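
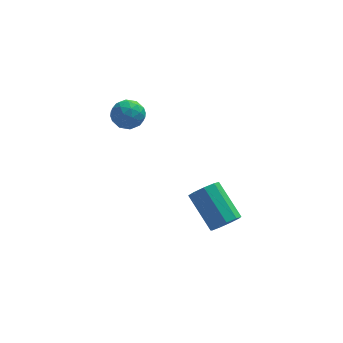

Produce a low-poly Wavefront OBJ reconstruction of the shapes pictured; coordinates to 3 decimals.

v -2.256 1.084 3.353
v -1.848 1.456 3.945
v -1.152 0.984 2.655
v -0.744 1.356 3.247
v -1.035 0.61 3.364
v -1.717 0.671 3.795
v -1.283 1.769 2.805
v -1.965 1.83 3.236
v -1.247 1.879 3.606
v -1.093 1.163 3.951
v -1.907 1.277 2.649
v -1.753 0.561 2.994
v -2.149 1.279 3.71
v -0.851 1.161 2.89
v -1.022 0.722 2.958
v -0.782 0.941 3.306
v -2.072 0.818 3.622
v -1.832 1.036 3.97
v -1.354 0.539 3.628
v -1.168 1.404 2.63
v -0.928 1.622 2.978
v -2.218 1.499 3.294
v -1.978 1.718 3.642
v -1.646 1.901 2.972
v -1.556 1.746 3.859
v -0.907 1.688 3.449
v -1.223 1.93 3.189
v -1.624 1.966 3.443
v -1.466 1.325 4.062
v -0.817 1.267 3.652
v -0.988 0.828 3.72
v -1.389 0.864 3.974
v -1.112 1.574 3.863
v -2.183 1.173 2.948
v -1.534 1.115 2.538
v -1.611 1.576 2.626
v -2.012 1.612 2.88
v -2.093 0.752 3.151
v -1.444 0.694 2.741
v -1.376 0.474 3.157
v -1.777 0.51 3.411
v -1.888 0.866 2.737
v 2.538 -0.942 -2.497
v 3.149 -0.497 -2.574
v 2.294 0.887 -1.36
v 1.682 0.442 -1.283
v 2.801 -0.387 -2.944
v 1.946 0.997 -1.73
v 2.33 -0.537 -3.105
v 1.475 0.848 -1.891
v 1.956 -0.876 -2.982
v 1.101 0.508 -1.768
v 1.854 -1.246 -2.632
v 0.999 0.138 -1.418
v 2.072 -1.474 -2.218
v 1.217 -0.09 -1.004
v 2.507 -1.453 -1.935
v 1.652 -0.069 -0.721
v 2.957 -1.193 -1.915
v 2.102 0.191 -0.701
v 3.21 -0.816 -2.167
v 2.355 0.569 -0.953
f 1 38 17
f 38 12 41
f 17 41 6
f 38 41 17
f 1 17 13
f 17 6 18
f 13 18 2
f 17 18 13
f 1 13 22
f 13 2 23
f 22 23 8
f 13 23 22
f 1 22 34
f 22 8 37
f 34 37 11
f 22 37 34
f 1 34 38
f 34 11 42
f 38 42 12
f 34 42 38
f 2 18 29
f 18 6 32
f 29 32 10
f 18 32 29
f 6 41 19
f 41 12 40
f 19 40 5
f 41 40 19
f 12 42 39
f 42 11 35
f 39 35 3
f 42 35 39
f 11 37 36
f 37 8 24
f 36 24 7
f 37 24 36
f 8 23 28
f 23 2 25
f 28 25 9
f 23 25 28
f 4 30 16
f 30 10 31
f 16 31 5
f 30 31 16
f 4 16 14
f 16 5 15
f 14 15 3
f 16 15 14
f 4 14 21
f 14 3 20
f 21 20 7
f 14 20 21
f 4 21 26
f 21 7 27
f 26 27 9
f 21 27 26
f 4 26 30
f 26 9 33
f 30 33 10
f 26 33 30
f 5 31 19
f 31 10 32
f 19 32 6
f 31 32 19
f 3 15 39
f 15 5 40
f 39 40 12
f 15 40 39
f 7 20 36
f 20 3 35
f 36 35 11
f 20 35 36
f 9 27 28
f 27 7 24
f 28 24 8
f 27 24 28
f 10 33 29
f 33 9 25
f 29 25 2
f 33 25 29
f 44 43 47
f 44 47 45
f 45 47 48
f 45 48 46
f 47 43 49
f 47 49 48
f 48 49 50
f 48 50 46
f 49 43 51
f 49 51 50
f 50 51 52
f 50 52 46
f 51 43 53
f 51 53 52
f 52 53 54
f 52 54 46
f 53 43 55
f 53 55 54
f 54 55 56
f 54 56 46
f 55 43 57
f 55 57 56
f 56 57 58
f 56 58 46
f 57 43 59
f 57 59 58
f 58 59 60
f 58 60 46
f 59 43 61
f 59 61 60
f 60 61 62
f 60 62 46
f 61 43 44
f 61 44 62
f 62 44 45
f 62 45 46



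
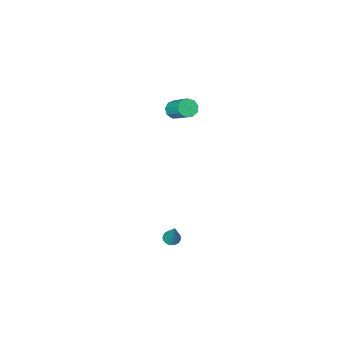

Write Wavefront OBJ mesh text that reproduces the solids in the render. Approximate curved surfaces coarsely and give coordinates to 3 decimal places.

v 0.53 3.148 -4.686
v 0.996 3.365 -4.852
v 0.77 3.932 -2.994
v 0.848 3.526 -4.906
v 0.645 3.621 -4.921
v 0.423 3.634 -4.896
v 0.219 3.563 -4.834
v 0.068 3.421 -4.747
v -0.002 3.232 -4.649
v 0.02 3.028 -4.558
v 0.13 2.844 -4.489
v 0.309 2.714 -4.454
v 0.527 2.658 -4.459
v 0.745 2.688 -4.503
v 0.926 2.797 -4.579
v 1.039 2.966 -4.674
v 1.063 3.167 -4.77
v -2.019 -0.849 3.193
v -1.427 -1.034 3.419
v -1.43 0.463 4.653
v -2.021 0.649 4.427
v -1.378 -0.749 3.073
v -1.38 0.748 4.307
v -1.628 -0.51 2.783
v -1.63 0.987 4.017
v -2.061 -0.43 2.685
v -2.064 1.067 3.919
v -2.475 -0.545 2.824
v -2.477 0.952 4.058
v -2.675 -0.803 3.136
v -2.677 0.694 4.37
v -2.568 -1.082 3.475
v -2.57 0.415 4.709
v -2.204 -1.252 3.682
v -2.207 0.245 4.916
v -1.754 -1.233 3.66
v -1.756 0.264 4.894
f 2 1 4
f 2 4 3
f 4 1 5
f 4 5 3
f 5 1 6
f 5 6 3
f 6 1 7
f 6 7 3
f 7 1 8
f 7 8 3
f 8 1 9
f 8 9 3
f 9 1 10
f 9 10 3
f 10 1 11
f 10 11 3
f 11 1 12
f 11 12 3
f 12 1 13
f 12 13 3
f 13 1 14
f 13 14 3
f 14 1 15
f 14 15 3
f 15 1 16
f 15 16 3
f 16 1 17
f 16 17 3
f 17 1 2
f 17 2 3
f 19 18 22
f 19 22 20
f 20 22 23
f 20 23 21
f 22 18 24
f 22 24 23
f 23 24 25
f 23 25 21
f 24 18 26
f 24 26 25
f 25 26 27
f 25 27 21
f 26 18 28
f 26 28 27
f 27 28 29
f 27 29 21
f 28 18 30
f 28 30 29
f 29 30 31
f 29 31 21
f 30 18 32
f 30 32 31
f 31 32 33
f 31 33 21
f 32 18 34
f 32 34 33
f 33 34 35
f 33 35 21
f 34 18 36
f 34 36 35
f 35 36 37
f 35 37 21
f 36 18 19
f 36 19 37
f 37 19 20
f 37 20 21



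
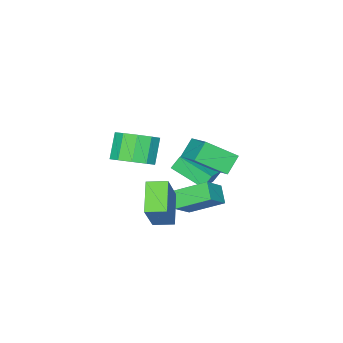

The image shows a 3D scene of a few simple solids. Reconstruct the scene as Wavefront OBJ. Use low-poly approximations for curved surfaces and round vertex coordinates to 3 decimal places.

v 3.618 -1.015 2.597
v 4.228 -0.373 3.249
v 3.433 -0.844 4.456
v 2.822 -1.485 3.803
v 3.693 -0.01 3.038
v 2.898 -0.481 4.245
v 3.13 -0.031 2.659
v 2.335 -0.502 3.866
v 2.752 -0.427 2.256
v 1.957 -0.898 3.463
v 2.705 -1.048 1.983
v 1.91 -1.519 3.19
v 3.007 -1.656 1.944
v 2.212 -2.127 3.151
v 3.542 -2.019 2.155
v 2.747 -2.49 3.362
v 4.105 -1.998 2.534
v 3.31 -2.469 3.741
v 4.483 -1.602 2.937
v 3.688 -2.073 4.144
v 4.53 -0.981 3.21
v 3.735 -1.452 4.417
v -1.462 -0.036 1.171
v -0.704 1.606 2.136
v -0.628 0.059 0.355
v 0.129 1.701 1.32
v -0.369 -1.121 2.16
v 0.388 0.521 3.125
v 0.464 -1.026 1.344
v 1.222 0.616 2.309
v -0.873 0.628 -1.875
v -1.354 -0.092 -1.246
v 0.168 0.695 -1.002
v -0.312 -0.025 -0.374
v 0.052 -0.855 -2.866
v -0.428 -1.575 -2.238
v 1.094 -0.788 -1.994
v 0.613 -1.508 -1.365
v 2.632 -0.626 -0.058
v 3.662 -0.097 1.718
v 1.99 0.181 0.073
v 3.02 0.71 1.849
v 3.74 0.41 -1.009
v 4.77 0.939 0.767
v 3.098 1.217 -0.878
v 4.128 1.746 0.898
v -2.708 -3.509 -1.212
v -1.388 -2.938 -0.635
v -3.137 -1.752 -1.968
v -1.817 -1.181 -1.39
v -2.303 -3.719 -1.93
v -0.983 -3.148 -1.352
v -2.732 -1.962 -2.685
v -1.412 -1.391 -2.108
f 2 1 5
f 2 5 3
f 3 5 6
f 3 6 4
f 5 1 7
f 5 7 6
f 6 7 8
f 6 8 4
f 7 1 9
f 7 9 8
f 8 9 10
f 8 10 4
f 9 1 11
f 9 11 10
f 10 11 12
f 10 12 4
f 11 1 13
f 11 13 12
f 12 13 14
f 12 14 4
f 13 1 15
f 13 15 14
f 14 15 16
f 14 16 4
f 15 1 17
f 15 17 16
f 16 17 18
f 16 18 4
f 17 1 19
f 17 19 18
f 18 19 20
f 18 20 4
f 19 1 21
f 19 21 20
f 20 21 22
f 20 22 4
f 21 1 2
f 21 2 22
f 22 2 3
f 22 3 4
f 24 26 23
f 27 24 23
f 23 26 25
f 25 27 23
f 24 30 26
f 28 24 27
f 28 30 24
f 26 30 25
f 29 27 25
f 25 30 29
f 29 28 27
f 30 28 29
f 32 34 31
f 35 32 31
f 31 34 33
f 33 35 31
f 32 38 34
f 36 32 35
f 36 38 32
f 34 38 33
f 37 35 33
f 33 38 37
f 37 36 35
f 38 36 37
f 40 42 39
f 43 40 39
f 39 42 41
f 41 43 39
f 40 46 42
f 44 40 43
f 44 46 40
f 42 46 41
f 45 43 41
f 41 46 45
f 45 44 43
f 46 44 45
f 48 50 47
f 51 48 47
f 47 50 49
f 49 51 47
f 48 54 50
f 52 48 51
f 52 54 48
f 50 54 49
f 53 51 49
f 49 54 53
f 53 52 51
f 54 52 53



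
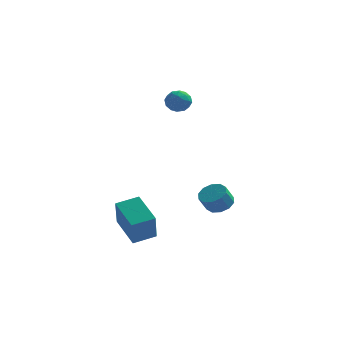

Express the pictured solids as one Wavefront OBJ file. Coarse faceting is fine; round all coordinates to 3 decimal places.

v -1.849 -0.618 -3.992
v -1.762 -1.404 -2.431
v -0.813 0.013 -3.732
v -0.727 -0.774 -2.171
v -0.813 -2.006 -4.749
v -0.727 -2.793 -3.188
v 0.222 -1.376 -4.489
v 0.309 -2.162 -2.928
v 2.788 2.255 -3.681
v 3.509 2.054 -3.499
v 3.172 1.624 -2.638
v 2.452 1.825 -2.819
v 3.426 2.485 -3.316
v 3.089 2.055 -2.455
v 3.1 2.829 -3.272
v 2.763 2.399 -2.411
v 2.654 2.953 -3.384
v 2.317 2.523 -2.523
v 2.26 2.811 -3.61
v 1.923 2.38 -2.748
v 2.068 2.456 -3.862
v 1.731 2.026 -3.001
v 2.151 2.025 -4.045
v 1.814 1.595 -3.184
v 2.477 1.681 -4.089
v 2.14 1.251 -3.228
v 2.923 1.557 -3.977
v 2.586 1.127 -3.116
v 3.317 1.7 -3.752
v 2.98 1.269 -2.89
v 0.189 4.014 3.124
v 0.767 4.21 2.732
v 0.213 2.95 2.628
v 0.791 3.146 2.236
v 0.851 3.06 2.954
v 0.837 3.717 3.261
v 0.143 3.443 2.099
v 0.129 4.1 2.406
v 0.739 3.857 2.099
v 1.177 3.62 2.627
v -0.197 3.54 2.733
v 0.241 3.303 3.261
v 0.476 4.205 2.972
v 0.504 2.955 2.388
v 0.539 2.904 2.81
v 0.879 3.019 2.58
v 0.517 3.916 3.282
v 0.857 4.031 3.052
v 0.906 3.355 3.182
v 0.123 3.129 2.308
v 0.463 3.244 2.078
v 0.101 4.141 2.78
v 0.441 4.256 2.55
v 0.074 3.805 2.178
v 0.8 4.113 2.369
v 0.814 3.487 2.078
v 0.433 3.662 1.997
v 0.424 4.048 2.178
v 1.057 3.974 2.68
v 1.071 3.348 2.388
v 1.106 3.298 2.81
v 1.097 3.684 2.99
v 1.04 3.766 2.308
v -0.091 3.812 2.972
v -0.077 3.186 2.68
v -0.117 3.476 2.37
v -0.126 3.862 2.55
v 0.166 3.673 3.282
v 0.18 3.047 2.991
v 0.556 3.112 3.182
v 0.547 3.498 3.363
v -0.06 3.394 3.052
f 2 4 1
f 5 2 1
f 1 4 3
f 3 5 1
f 2 8 4
f 6 2 5
f 6 8 2
f 4 8 3
f 7 5 3
f 3 8 7
f 7 6 5
f 8 6 7
f 10 9 13
f 10 13 11
f 11 13 14
f 11 14 12
f 13 9 15
f 13 15 14
f 14 15 16
f 14 16 12
f 15 9 17
f 15 17 16
f 16 17 18
f 16 18 12
f 17 9 19
f 17 19 18
f 18 19 20
f 18 20 12
f 19 9 21
f 19 21 20
f 20 21 22
f 20 22 12
f 21 9 23
f 21 23 22
f 22 23 24
f 22 24 12
f 23 9 25
f 23 25 24
f 24 25 26
f 24 26 12
f 25 9 27
f 25 27 26
f 26 27 28
f 26 28 12
f 27 9 29
f 27 29 28
f 28 29 30
f 28 30 12
f 29 9 10
f 29 10 30
f 30 10 11
f 30 11 12
f 31 68 47
f 68 42 71
f 47 71 36
f 68 71 47
f 31 47 43
f 47 36 48
f 43 48 32
f 47 48 43
f 31 43 52
f 43 32 53
f 52 53 38
f 43 53 52
f 31 52 64
f 52 38 67
f 64 67 41
f 52 67 64
f 31 64 68
f 64 41 72
f 68 72 42
f 64 72 68
f 32 48 59
f 48 36 62
f 59 62 40
f 48 62 59
f 36 71 49
f 71 42 70
f 49 70 35
f 71 70 49
f 42 72 69
f 72 41 65
f 69 65 33
f 72 65 69
f 41 67 66
f 67 38 54
f 66 54 37
f 67 54 66
f 38 53 58
f 53 32 55
f 58 55 39
f 53 55 58
f 34 60 46
f 60 40 61
f 46 61 35
f 60 61 46
f 34 46 44
f 46 35 45
f 44 45 33
f 46 45 44
f 34 44 51
f 44 33 50
f 51 50 37
f 44 50 51
f 34 51 56
f 51 37 57
f 56 57 39
f 51 57 56
f 34 56 60
f 56 39 63
f 60 63 40
f 56 63 60
f 35 61 49
f 61 40 62
f 49 62 36
f 61 62 49
f 33 45 69
f 45 35 70
f 69 70 42
f 45 70 69
f 37 50 66
f 50 33 65
f 66 65 41
f 50 65 66
f 39 57 58
f 57 37 54
f 58 54 38
f 57 54 58
f 40 63 59
f 63 39 55
f 59 55 32
f 63 55 59



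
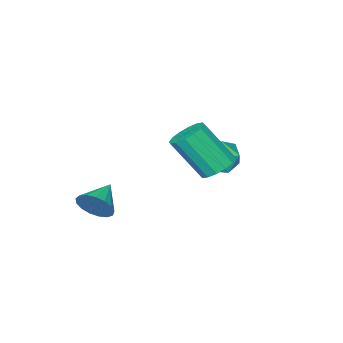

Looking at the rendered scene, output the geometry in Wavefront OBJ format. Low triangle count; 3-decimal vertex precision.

v -1.431 -0.846 0.792
v -0.92 -0.932 -0.049
v -1.34 -2.428 1.009
v -0.829 -2.514 0.168
v -0.419 -2.074 0.953
v -0.476 -1.096 0.819
v -1.784 -2.264 0.141
v -1.841 -1.286 0.007
v -1.138 -1.808 -0.451
v -0.294 -1.691 0.05
v -1.966 -1.669 0.91
v -1.122 -1.552 1.411
v 0.567 0.106 1.27
v 1.071 -0.341 0.785
v 1.776 -1.393 2.484
v 1.273 -0.946 2.97
v 1.303 0.002 0.9
v 2.008 -1.051 2.6
v 1.338 0.372 1.115
v 2.043 -0.68 2.815
v 1.167 0.671 1.371
v 1.872 -0.381 3.071
v 0.835 0.819 1.601
v 1.54 -0.233 3.3
v 0.431 0.776 1.741
v 1.136 -0.277 3.441
v 0.064 0.553 1.756
v 0.769 -0.499 3.455
v -0.168 0.211 1.64
v 0.537 -0.842 3.34
v -0.203 -0.16 1.425
v 0.502 -1.212 3.125
v -0.032 -0.459 1.169
v 0.673 -1.511 2.869
v 0.3 -0.607 0.94
v 1.005 -1.659 2.639
v 0.704 -0.563 0.799
v 1.409 -1.616 2.499
v 4.112 -3.104 -0.981
v 4.558 -3.503 -0.391
v 2.928 -3.596 -0.419
v 4.485 -3.143 -0.229
v 4.326 -2.773 -0.239
v 4.119 -2.48 -0.419
v 3.91 -2.329 -0.727
v 3.747 -2.356 -1.094
v 3.668 -2.554 -1.435
v 3.691 -2.878 -1.671
v 3.81 -3.254 -1.75
v 3.998 -3.595 -1.652
v 4.213 -3.824 -1.401
v 4.404 -3.888 -1.053
v 4.529 -3.772 -0.688
f 1 12 6
f 1 6 2
f 1 2 8
f 1 8 11
f 1 11 12
f 2 6 10
f 6 12 5
f 12 11 3
f 11 8 7
f 8 2 9
f 4 10 5
f 4 5 3
f 4 3 7
f 4 7 9
f 4 9 10
f 5 10 6
f 3 5 12
f 7 3 11
f 9 7 8
f 10 9 2
f 14 13 17
f 14 17 15
f 15 17 18
f 15 18 16
f 17 13 19
f 17 19 18
f 18 19 20
f 18 20 16
f 19 13 21
f 19 21 20
f 20 21 22
f 20 22 16
f 21 13 23
f 21 23 22
f 22 23 24
f 22 24 16
f 23 13 25
f 23 25 24
f 24 25 26
f 24 26 16
f 25 13 27
f 25 27 26
f 26 27 28
f 26 28 16
f 27 13 29
f 27 29 28
f 28 29 30
f 28 30 16
f 29 13 31
f 29 31 30
f 30 31 32
f 30 32 16
f 31 13 33
f 31 33 32
f 32 33 34
f 32 34 16
f 33 13 35
f 33 35 34
f 34 35 36
f 34 36 16
f 35 13 37
f 35 37 36
f 36 37 38
f 36 38 16
f 37 13 14
f 37 14 38
f 38 14 15
f 38 15 16
f 40 39 42
f 40 42 41
f 42 39 43
f 42 43 41
f 43 39 44
f 43 44 41
f 44 39 45
f 44 45 41
f 45 39 46
f 45 46 41
f 46 39 47
f 46 47 41
f 47 39 48
f 47 48 41
f 48 39 49
f 48 49 41
f 49 39 50
f 49 50 41
f 50 39 51
f 50 51 41
f 51 39 52
f 51 52 41
f 52 39 53
f 52 53 41
f 53 39 40
f 53 40 41



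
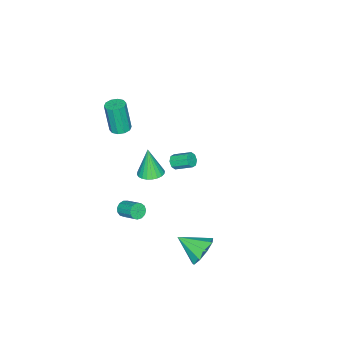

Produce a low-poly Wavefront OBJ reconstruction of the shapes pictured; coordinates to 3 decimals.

v -2.675 -1.683 -2.743
v -2.279 -1.777 -2.419
v -2.509 -0.731 -1.834
v -2.905 -0.637 -2.157
v -2.167 -1.572 -2.741
v -2.397 -0.526 -2.156
v -2.352 -1.432 -3.064
v -2.583 -0.386 -2.479
v -2.727 -1.439 -3.199
v -2.957 -0.393 -2.614
v -3.071 -1.589 -3.066
v -3.301 -0.543 -2.481
v -3.183 -1.794 -2.744
v -3.413 -0.748 -2.159
v -2.997 -1.934 -2.421
v -3.228 -0.888 -1.836
v -2.623 -1.927 -2.286
v -2.853 -0.881 -1.701
v 1.192 -2.757 3.022
v 1.791 -2.914 3.006
v 1.748 -3.279 4.942
v 1.148 -3.123 4.958
v 1.769 -2.538 3.077
v 1.726 -2.903 5.012
v 1.526 -2.246 3.126
v 1.483 -2.611 5.062
v 1.155 -2.149 3.136
v 1.112 -2.514 5.072
v 0.798 -2.285 3.103
v 0.755 -2.65 5.038
v 0.592 -2.601 3.038
v 0.549 -2.966 4.974
v 0.614 -2.977 2.968
v 0.571 -3.342 4.903
v 0.857 -3.269 2.918
v 0.814 -3.634 4.854
v 1.228 -3.366 2.908
v 1.185 -3.731 4.844
v 1.585 -3.23 2.942
v 1.542 -3.595 4.877
v 1.693 -2.232 -3.834
v 2.195 -2.229 -4.058
v 2.469 -1.125 -3.43
v 1.967 -1.128 -3.206
v 2.012 -2.073 -4.253
v 2.286 -0.968 -3.625
v 1.727 -1.967 -4.315
v 2.001 -0.863 -3.687
v 1.431 -1.946 -4.224
v 1.705 -0.841 -3.596
v 1.219 -2.015 -4.009
v 1.493 -0.911 -3.381
v 1.157 -2.154 -3.739
v 1.431 -1.049 -3.111
v 1.265 -2.317 -3.499
v 1.539 -1.212 -2.871
v 1.509 -2.453 -3.365
v 1.783 -1.349 -2.737
v 1.812 -2.52 -3.38
v 2.086 -1.415 -2.752
v 2.076 -2.495 -3.54
v 2.35 -1.39 -2.911
v 2.219 -2.387 -3.792
v 2.493 -1.282 -3.164
v 0.896 -0.951 -0.383
v 1.639 -0.718 -0.253
v 0.684 -1.289 1.423
v 1.487 -0.452 -0.221
v 1.244 -0.262 -0.214
v 0.948 -0.177 -0.232
v 0.645 -0.21 -0.274
v 0.379 -0.355 -0.332
v 0.192 -0.591 -0.398
v 0.113 -0.882 -0.462
v 0.152 -1.183 -0.514
v 0.305 -1.449 -0.546
v 0.547 -1.639 -0.553
v 0.843 -1.724 -0.534
v 1.147 -1.692 -0.493
v 1.412 -1.546 -0.434
v 1.599 -1.31 -0.368
v 1.679 -1.02 -0.305
v 3.044 3.882 -3.119
v 3.467 4.428 -2.368
v 3.396 2.458 -2.281
v 2.787 4.335 -2.242
v 2.227 4.03 -2.526
v 2.05 3.655 -3.087
v 2.338 3.387 -3.664
v 2.956 3.351 -3.985
v 3.615 3.563 -3.902
v 4.007 3.925 -3.452
v 3.949 4.267 -2.846
f 2 1 5
f 2 5 3
f 3 5 6
f 3 6 4
f 5 1 7
f 5 7 6
f 6 7 8
f 6 8 4
f 7 1 9
f 7 9 8
f 8 9 10
f 8 10 4
f 9 1 11
f 9 11 10
f 10 11 12
f 10 12 4
f 11 1 13
f 11 13 12
f 12 13 14
f 12 14 4
f 13 1 15
f 13 15 14
f 14 15 16
f 14 16 4
f 15 1 17
f 15 17 16
f 16 17 18
f 16 18 4
f 17 1 2
f 17 2 18
f 18 2 3
f 18 3 4
f 20 19 23
f 20 23 21
f 21 23 24
f 21 24 22
f 23 19 25
f 23 25 24
f 24 25 26
f 24 26 22
f 25 19 27
f 25 27 26
f 26 27 28
f 26 28 22
f 27 19 29
f 27 29 28
f 28 29 30
f 28 30 22
f 29 19 31
f 29 31 30
f 30 31 32
f 30 32 22
f 31 19 33
f 31 33 32
f 32 33 34
f 32 34 22
f 33 19 35
f 33 35 34
f 34 35 36
f 34 36 22
f 35 19 37
f 35 37 36
f 36 37 38
f 36 38 22
f 37 19 39
f 37 39 38
f 38 39 40
f 38 40 22
f 39 19 20
f 39 20 40
f 40 20 21
f 40 21 22
f 42 41 45
f 42 45 43
f 43 45 46
f 43 46 44
f 45 41 47
f 45 47 46
f 46 47 48
f 46 48 44
f 47 41 49
f 47 49 48
f 48 49 50
f 48 50 44
f 49 41 51
f 49 51 50
f 50 51 52
f 50 52 44
f 51 41 53
f 51 53 52
f 52 53 54
f 52 54 44
f 53 41 55
f 53 55 54
f 54 55 56
f 54 56 44
f 55 41 57
f 55 57 56
f 56 57 58
f 56 58 44
f 57 41 59
f 57 59 58
f 58 59 60
f 58 60 44
f 59 41 61
f 59 61 60
f 60 61 62
f 60 62 44
f 61 41 63
f 61 63 62
f 62 63 64
f 62 64 44
f 63 41 42
f 63 42 64
f 64 42 43
f 64 43 44
f 66 65 68
f 66 68 67
f 68 65 69
f 68 69 67
f 69 65 70
f 69 70 67
f 70 65 71
f 70 71 67
f 71 65 72
f 71 72 67
f 72 65 73
f 72 73 67
f 73 65 74
f 73 74 67
f 74 65 75
f 74 75 67
f 75 65 76
f 75 76 67
f 76 65 77
f 76 77 67
f 77 65 78
f 77 78 67
f 78 65 79
f 78 79 67
f 79 65 80
f 79 80 67
f 80 65 81
f 80 81 67
f 81 65 82
f 81 82 67
f 82 65 66
f 82 66 67
f 84 83 86
f 84 86 85
f 86 83 87
f 86 87 85
f 87 83 88
f 87 88 85
f 88 83 89
f 88 89 85
f 89 83 90
f 89 90 85
f 90 83 91
f 90 91 85
f 91 83 92
f 91 92 85
f 92 83 93
f 92 93 85
f 93 83 84
f 93 84 85



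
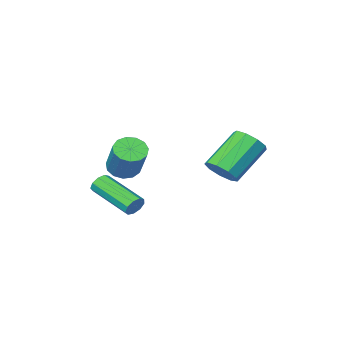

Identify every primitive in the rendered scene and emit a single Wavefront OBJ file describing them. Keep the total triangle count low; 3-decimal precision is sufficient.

v 3.173 -1.323 -4.28
v 3.455 -1.416 -4.707
v 4.008 -3.33 -3.927
v 3.727 -3.237 -3.5
v 3.656 -1.257 -4.461
v 4.21 -3.171 -3.681
v 3.632 -1.129 -4.13
v 4.185 -3.043 -3.349
v 3.393 -1.092 -3.869
v 3.946 -3.006 -3.089
v 3.051 -1.163 -3.801
v 3.604 -3.077 -3.02
v 2.766 -1.309 -3.957
v 3.32 -3.223 -3.176
v 2.672 -1.461 -4.264
v 3.226 -3.375 -3.484
v 2.813 -1.549 -4.579
v 3.366 -3.463 -3.799
v 3.122 -1.531 -4.754
v 3.675 -3.445 -3.974
v -0.062 0.006 -2.561
v 0.49 -0.166 -1.979
v -1.067 -0.417 -0.577
v -1.618 -0.246 -1.159
v 0.39 0.386 -1.992
v -1.167 0.135 -0.59
v 0.078 0.76 -2.271
v -1.479 0.508 -0.869
v -0.299 0.781 -2.686
v -1.856 0.529 -1.284
v -0.565 0.439 -3.042
v -2.122 0.187 -1.64
v -0.595 -0.106 -3.174
v -2.152 -0.357 -1.772
v -0.376 -0.598 -3.018
v -1.933 -0.849 -1.616
v -0.01 -0.808 -2.649
v -1.566 -1.059 -1.247
v 0.332 -0.637 -2.239
v -1.224 -0.889 -0.837
v 3.626 -1.432 -1.99
v 4.224 -1.797 -1.823
v 4.531 -0.674 -0.463
v 3.934 -0.308 -0.63
v 4.336 -1.509 -2.086
v 4.643 -0.386 -0.726
v 4.222 -1.197 -2.318
v 4.53 -0.074 -0.959
v 3.92 -0.959 -2.447
v 4.227 0.164 -1.087
v 3.524 -0.871 -2.43
v 3.831 0.252 -1.07
v 3.161 -0.961 -2.273
v 3.468 0.162 -0.914
v 2.945 -1.201 -2.027
v 3.253 -0.077 -0.667
v 2.946 -1.514 -1.768
v 3.253 -0.39 -0.409
v 3.163 -1.8 -1.58
v 3.47 -0.677 -0.221
v 3.527 -1.97 -1.522
v 3.834 -0.847 -0.163
v 3.922 -1.969 -1.613
v 4.23 -0.846 -0.253
f 2 1 5
f 2 5 3
f 3 5 6
f 3 6 4
f 5 1 7
f 5 7 6
f 6 7 8
f 6 8 4
f 7 1 9
f 7 9 8
f 8 9 10
f 8 10 4
f 9 1 11
f 9 11 10
f 10 11 12
f 10 12 4
f 11 1 13
f 11 13 12
f 12 13 14
f 12 14 4
f 13 1 15
f 13 15 14
f 14 15 16
f 14 16 4
f 15 1 17
f 15 17 16
f 16 17 18
f 16 18 4
f 17 1 19
f 17 19 18
f 18 19 20
f 18 20 4
f 19 1 2
f 19 2 20
f 20 2 3
f 20 3 4
f 22 21 25
f 22 25 23
f 23 25 26
f 23 26 24
f 25 21 27
f 25 27 26
f 26 27 28
f 26 28 24
f 27 21 29
f 27 29 28
f 28 29 30
f 28 30 24
f 29 21 31
f 29 31 30
f 30 31 32
f 30 32 24
f 31 21 33
f 31 33 32
f 32 33 34
f 32 34 24
f 33 21 35
f 33 35 34
f 34 35 36
f 34 36 24
f 35 21 37
f 35 37 36
f 36 37 38
f 36 38 24
f 37 21 39
f 37 39 38
f 38 39 40
f 38 40 24
f 39 21 22
f 39 22 40
f 40 22 23
f 40 23 24
f 42 41 45
f 42 45 43
f 43 45 46
f 43 46 44
f 45 41 47
f 45 47 46
f 46 47 48
f 46 48 44
f 47 41 49
f 47 49 48
f 48 49 50
f 48 50 44
f 49 41 51
f 49 51 50
f 50 51 52
f 50 52 44
f 51 41 53
f 51 53 52
f 52 53 54
f 52 54 44
f 53 41 55
f 53 55 54
f 54 55 56
f 54 56 44
f 55 41 57
f 55 57 56
f 56 57 58
f 56 58 44
f 57 41 59
f 57 59 58
f 58 59 60
f 58 60 44
f 59 41 61
f 59 61 60
f 60 61 62
f 60 62 44
f 61 41 63
f 61 63 62
f 62 63 64
f 62 64 44
f 63 41 42
f 63 42 64
f 64 42 43
f 64 43 44



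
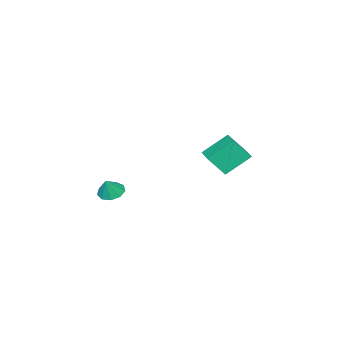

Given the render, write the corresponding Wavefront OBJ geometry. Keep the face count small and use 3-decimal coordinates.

v -1.023 1.942 2.294
v -2.323 2.829 3.545
v -1.689 2.758 1.023
v -2.989 3.645 2.274
v 0.129 3.275 2.546
v -1.171 4.162 3.797
v -0.537 4.091 1.275
v -1.837 4.978 2.526
v 0.253 -4.022 -2.167
v 0.842 -4.635 -2.429
v 0.847 -3.918 -1.073
v 1.035 -4.08 -2.587
v 0.862 -3.497 -2.548
v 0.404 -3.16 -2.331
v -0.125 -3.227 -2.037
v -0.477 -3.665 -1.804
v -0.488 -4.27 -1.741
v -0.152 -4.76 -1.877
v 0.373 -4.903 -2.149
f 2 4 1
f 5 2 1
f 1 4 3
f 3 5 1
f 2 8 4
f 6 2 5
f 6 8 2
f 4 8 3
f 7 5 3
f 3 8 7
f 7 6 5
f 8 6 7
f 10 9 12
f 10 12 11
f 12 9 13
f 12 13 11
f 13 9 14
f 13 14 11
f 14 9 15
f 14 15 11
f 15 9 16
f 15 16 11
f 16 9 17
f 16 17 11
f 17 9 18
f 17 18 11
f 18 9 19
f 18 19 11
f 19 9 10
f 19 10 11



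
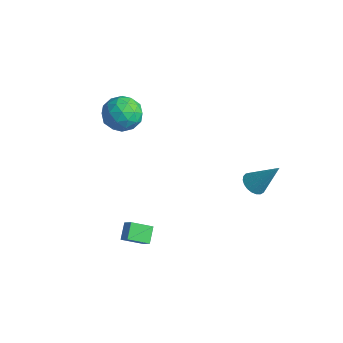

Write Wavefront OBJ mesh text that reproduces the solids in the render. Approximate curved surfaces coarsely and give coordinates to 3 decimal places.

v 1.638 2.246 -0.99
v 2.213 2.451 -1.443
v 2.682 3.074 0.71
v 2.027 2.706 -1.453
v 1.774 2.882 -1.383
v 1.497 2.948 -1.245
v 1.245 2.892 -1.064
v 1.061 2.725 -0.869
v 0.976 2.474 -0.695
v 1.006 2.185 -0.573
v 1.146 1.906 -0.522
v 1.37 1.685 -0.553
v 1.641 1.562 -0.659
v 1.912 1.557 -0.822
v 2.135 1.671 -1.015
v 2.272 1.884 -1.203
v 2.3 2.16 -1.354
v -4.954 -1.987 3.108
v -4.088 -1.215 3.364
v -3.792 -3.445 3.576
v -2.926 -2.673 3.832
v -3.89 -2.735 4.524
v -4.608 -1.834 4.234
v -3.272 -2.826 2.706
v -3.99 -1.925 2.416
v -3.048 -1.734 3.115
v -3.43 -1.677 4.239
v -4.45 -2.983 2.701
v -4.832 -2.926 3.825
v -4.623 -1.473 3.195
v -3.257 -3.187 3.745
v -3.824 -3.224 4.152
v -3.315 -2.77 4.302
v -4.929 -1.837 3.707
v -4.42 -1.383 3.857
v -4.303 -2.276 4.539
v -3.46 -3.277 3.083
v -2.951 -2.823 3.233
v -4.565 -1.89 2.638
v -4.056 -1.436 2.788
v -3.577 -2.384 2.401
v -3.503 -1.324 3.199
v -2.82 -2.181 3.474
v -3.023 -2.271 2.812
v -3.445 -1.741 2.642
v -3.727 -1.291 3.859
v -3.044 -2.148 4.135
v -3.611 -2.184 4.541
v -4.033 -1.655 4.371
v -3.116 -1.596 3.713
v -4.836 -2.512 2.805
v -4.153 -3.369 3.081
v -3.847 -3.005 2.569
v -4.269 -2.476 2.399
v -5.06 -2.479 3.466
v -4.377 -3.336 3.741
v -4.435 -2.919 4.298
v -4.857 -2.389 4.128
v -4.764 -3.064 3.227
v -0.934 -2.999 -3.733
v -1.477 -4.049 -3.146
v -0.28 -3.017 -3.159
v -0.824 -4.067 -2.572
v -0.376 -3.653 -4.388
v -0.92 -4.703 -3.801
v 0.277 -3.671 -3.814
v -0.266 -4.721 -3.227
f 2 1 4
f 2 4 3
f 4 1 5
f 4 5 3
f 5 1 6
f 5 6 3
f 6 1 7
f 6 7 3
f 7 1 8
f 7 8 3
f 8 1 9
f 8 9 3
f 9 1 10
f 9 10 3
f 10 1 11
f 10 11 3
f 11 1 12
f 11 12 3
f 12 1 13
f 12 13 3
f 13 1 14
f 13 14 3
f 14 1 15
f 14 15 3
f 15 1 16
f 15 16 3
f 16 1 17
f 16 17 3
f 17 1 2
f 17 2 3
f 18 55 34
f 55 29 58
f 34 58 23
f 55 58 34
f 18 34 30
f 34 23 35
f 30 35 19
f 34 35 30
f 18 30 39
f 30 19 40
f 39 40 25
f 30 40 39
f 18 39 51
f 39 25 54
f 51 54 28
f 39 54 51
f 18 51 55
f 51 28 59
f 55 59 29
f 51 59 55
f 19 35 46
f 35 23 49
f 46 49 27
f 35 49 46
f 23 58 36
f 58 29 57
f 36 57 22
f 58 57 36
f 29 59 56
f 59 28 52
f 56 52 20
f 59 52 56
f 28 54 53
f 54 25 41
f 53 41 24
f 54 41 53
f 25 40 45
f 40 19 42
f 45 42 26
f 40 42 45
f 21 47 33
f 47 27 48
f 33 48 22
f 47 48 33
f 21 33 31
f 33 22 32
f 31 32 20
f 33 32 31
f 21 31 38
f 31 20 37
f 38 37 24
f 31 37 38
f 21 38 43
f 38 24 44
f 43 44 26
f 38 44 43
f 21 43 47
f 43 26 50
f 47 50 27
f 43 50 47
f 22 48 36
f 48 27 49
f 36 49 23
f 48 49 36
f 20 32 56
f 32 22 57
f 56 57 29
f 32 57 56
f 24 37 53
f 37 20 52
f 53 52 28
f 37 52 53
f 26 44 45
f 44 24 41
f 45 41 25
f 44 41 45
f 27 50 46
f 50 26 42
f 46 42 19
f 50 42 46
f 61 63 60
f 64 61 60
f 60 63 62
f 62 64 60
f 61 67 63
f 65 61 64
f 65 67 61
f 63 67 62
f 66 64 62
f 62 67 66
f 66 65 64
f 67 65 66



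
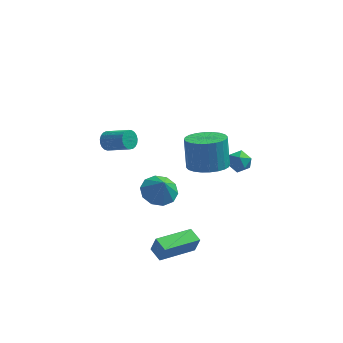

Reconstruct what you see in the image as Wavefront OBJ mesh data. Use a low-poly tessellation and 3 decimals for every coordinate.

v -2.263 -1.352 2.346
v -1.951 -1.17 1.944
v -0.826 -1.666 2.592
v -1.137 -1.848 2.994
v -1.954 -0.994 2.084
v -0.829 -1.49 2.732
v -2.011 -0.881 2.269
v -0.885 -1.377 2.917
v -2.111 -0.848 2.468
v -0.985 -1.344 3.116
v -2.237 -0.903 2.645
v -1.112 -1.399 3.293
v -2.368 -1.036 2.771
v -1.242 -1.532 3.419
v -2.48 -1.223 2.823
v -1.355 -1.719 3.471
v -2.555 -1.432 2.793
v -1.43 -1.928 3.441
v -2.58 -1.628 2.685
v -1.454 -2.124 3.333
v -2.549 -1.776 2.519
v -1.424 -2.272 3.167
v -2.469 -1.85 2.323
v -1.344 -2.346 2.971
v -2.353 -1.839 2.131
v -1.228 -2.335 2.779
v -2.222 -1.743 1.976
v -1.097 -2.239 2.624
v -2.098 -1.58 1.885
v -0.972 -2.076 2.533
v -2.002 -1.377 1.874
v -0.877 -1.873 2.522
v 3.133 3.094 -2.285
v 3.741 3.418 -2.138
v 3.599 2.642 -3.222
v 4.207 2.966 -3.075
v 3.982 2.437 -2.667
v 3.695 2.717 -2.088
v 3.645 3.343 -3.272
v 3.358 3.623 -2.693
v 4.058 3.572 -2.749
v 4.266 3.012 -2.375
v 3.074 3.048 -2.985
v 3.282 2.488 -2.611
v 0.323 -2.828 0.188
v 1.205 -2.742 -0.02
v 0.597 -3.212 1.192
v 1.033 -2.259 0.211
v 0.59 -1.994 0.434
v 0.045 -2.047 0.562
v -0.394 -2.398 0.547
v -0.559 -2.914 0.395
v -0.387 -3.397 0.164
v 0.056 -3.662 -0.059
v 0.601 -3.609 -0.187
v 1.04 -3.258 -0.172
v 2.183 2.137 -2.374
v 3.057 1.593 -2.047
v 2.872 2.26 -0.44
v 1.997 2.803 -0.766
v 3.229 1.955 -2.178
v 3.044 2.622 -0.57
v 3.242 2.345 -2.338
v 3.056 3.012 -0.73
v 3.093 2.703 -2.503
v 2.908 3.369 -0.896
v 2.806 2.974 -2.649
v 2.621 3.641 -1.042
v 2.424 3.118 -2.753
v 2.239 3.785 -1.146
v 2.005 3.113 -2.799
v 1.82 3.78 -1.192
v 1.613 2.959 -2.781
v 1.428 3.626 -1.173
v 1.308 2.68 -2.7
v 1.123 3.347 -1.093
v 1.136 2.318 -2.57
v 0.951 2.985 -0.962
v 1.124 1.928 -2.41
v 0.938 2.595 -0.802
v 1.272 1.571 -2.244
v 1.087 2.237 -0.637
v 1.559 1.299 -2.098
v 1.374 1.966 -0.491
v 1.941 1.155 -1.994
v 1.756 1.822 -0.387
v 2.36 1.16 -1.948
v 2.175 1.827 -0.341
v 2.752 1.314 -1.967
v 2.567 1.981 -0.359
v 0.489 -4.203 -3.85
v 0.744 -4.245 -2.967
v -0.013 -3.566 -3.674
v 0.242 -3.609 -2.791
v 2.018 -2.891 -4.229
v 2.273 -2.934 -3.346
v 1.516 -2.255 -4.053
v 1.771 -2.297 -3.17
f 2 1 5
f 2 5 3
f 3 5 6
f 3 6 4
f 5 1 7
f 5 7 6
f 6 7 8
f 6 8 4
f 7 1 9
f 7 9 8
f 8 9 10
f 8 10 4
f 9 1 11
f 9 11 10
f 10 11 12
f 10 12 4
f 11 1 13
f 11 13 12
f 12 13 14
f 12 14 4
f 13 1 15
f 13 15 14
f 14 15 16
f 14 16 4
f 15 1 17
f 15 17 16
f 16 17 18
f 16 18 4
f 17 1 19
f 17 19 18
f 18 19 20
f 18 20 4
f 19 1 21
f 19 21 20
f 20 21 22
f 20 22 4
f 21 1 23
f 21 23 22
f 22 23 24
f 22 24 4
f 23 1 25
f 23 25 24
f 24 25 26
f 24 26 4
f 25 1 27
f 25 27 26
f 26 27 28
f 26 28 4
f 27 1 29
f 27 29 28
f 28 29 30
f 28 30 4
f 29 1 31
f 29 31 30
f 30 31 32
f 30 32 4
f 31 1 2
f 31 2 32
f 32 2 3
f 32 3 4
f 33 44 38
f 33 38 34
f 33 34 40
f 33 40 43
f 33 43 44
f 34 38 42
f 38 44 37
f 44 43 35
f 43 40 39
f 40 34 41
f 36 42 37
f 36 37 35
f 36 35 39
f 36 39 41
f 36 41 42
f 37 42 38
f 35 37 44
f 39 35 43
f 41 39 40
f 42 41 34
f 46 45 48
f 46 48 47
f 48 45 49
f 48 49 47
f 49 45 50
f 49 50 47
f 50 45 51
f 50 51 47
f 51 45 52
f 51 52 47
f 52 45 53
f 52 53 47
f 53 45 54
f 53 54 47
f 54 45 55
f 54 55 47
f 55 45 56
f 55 56 47
f 56 45 46
f 56 46 47
f 58 57 61
f 58 61 59
f 59 61 62
f 59 62 60
f 61 57 63
f 61 63 62
f 62 63 64
f 62 64 60
f 63 57 65
f 63 65 64
f 64 65 66
f 64 66 60
f 65 57 67
f 65 67 66
f 66 67 68
f 66 68 60
f 67 57 69
f 67 69 68
f 68 69 70
f 68 70 60
f 69 57 71
f 69 71 70
f 70 71 72
f 70 72 60
f 71 57 73
f 71 73 72
f 72 73 74
f 72 74 60
f 73 57 75
f 73 75 74
f 74 75 76
f 74 76 60
f 75 57 77
f 75 77 76
f 76 77 78
f 76 78 60
f 77 57 79
f 77 79 78
f 78 79 80
f 78 80 60
f 79 57 81
f 79 81 80
f 80 81 82
f 80 82 60
f 81 57 83
f 81 83 82
f 82 83 84
f 82 84 60
f 83 57 85
f 83 85 84
f 84 85 86
f 84 86 60
f 85 57 87
f 85 87 86
f 86 87 88
f 86 88 60
f 87 57 89
f 87 89 88
f 88 89 90
f 88 90 60
f 89 57 58
f 89 58 90
f 90 58 59
f 90 59 60
f 92 94 91
f 95 92 91
f 91 94 93
f 93 95 91
f 92 98 94
f 96 92 95
f 96 98 92
f 94 98 93
f 97 95 93
f 93 98 97
f 97 96 95
f 98 96 97



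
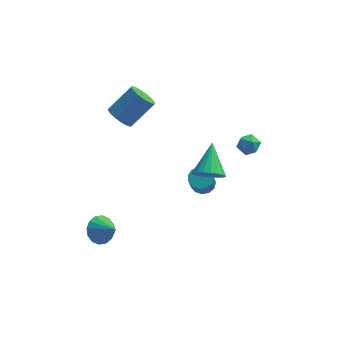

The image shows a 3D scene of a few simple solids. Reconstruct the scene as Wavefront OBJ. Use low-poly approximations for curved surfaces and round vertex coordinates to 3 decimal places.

v 1.279 2.223 -3.173
v 1.63 1.719 -3.466
v 1.552 0.834 -2.04
v 1.201 1.337 -1.747
v 1.888 1.953 -3.307
v 1.811 1.068 -1.881
v 1.954 2.272 -3.106
v 1.876 1.387 -1.68
v 1.805 2.575 -2.925
v 1.727 1.69 -1.499
v 1.489 2.767 -2.824
v 1.411 1.882 -1.398
v 1.106 2.785 -2.833
v 1.028 1.9 -1.407
v 0.778 2.625 -2.95
v 0.701 1.74 -1.524
v 0.609 2.337 -3.138
v 0.532 1.452 -1.712
v 0.653 2.013 -3.337
v 0.576 1.128 -1.911
v 0.895 1.755 -3.484
v 0.818 0.87 -2.058
v 1.259 1.646 -3.532
v 1.182 0.76 -2.106
v 1.829 -3.246 3.346
v 2.267 -3.683 3.929
v 1.911 -1.714 4.434
v 2.525 -3.552 3.725
v 2.663 -3.369 3.457
v 2.656 -3.164 3.169
v 2.507 -2.973 2.911
v 2.24 -2.83 2.729
v 1.902 -2.758 2.654
v 1.551 -2.771 2.698
v 1.249 -2.866 2.855
v 1.047 -3.026 3.096
v 0.98 -3.225 3.381
v 1.06 -3.427 3.659
v 1.273 -3.598 3.884
v 1.582 -3.708 4.016
v 1.934 -3.738 4.031
v -3.548 -3.282 -1.68
v -3.235 -3.709 -2.345
v -2.712 -3.918 -0.88
v -2.988 -3.346 -2.316
v -2.89 -2.967 -2.116
v -2.969 -2.672 -1.8
v -3.203 -2.54 -1.451
v -3.529 -2.608 -1.164
v -3.861 -2.856 -1.015
v -4.108 -3.218 -1.044
v -4.206 -3.598 -1.244
v -4.127 -3.893 -1.561
v -3.893 -4.025 -1.909
v -3.566 -3.957 -2.197
v 3.739 3.395 0.143
v 4.254 3.077 -0.218
v 2.966 2.943 -0.562
v 3.481 2.625 -0.923
v 3.327 2.415 -0.268
v 3.805 2.694 0.168
v 3.415 3.326 -0.948
v 3.893 3.605 -0.512
v 4.054 3.034 -0.892
v 3.999 2.471 -0.472
v 3.221 3.549 -0.308
v 3.166 2.986 0.112
v -2.949 1.319 3.163
v -2.344 0.89 2.865
v -1.206 1.651 4.079
v -1.811 2.081 4.377
v -2.344 1.241 2.645
v -1.206 2.002 3.859
v -2.507 1.613 2.564
v -1.369 2.374 3.779
v -2.788 1.907 2.644
v -1.65 2.668 3.858
v -3.112 2.043 2.863
v -1.974 2.804 4.077
v -3.393 1.985 3.162
v -2.255 2.746 4.376
v -3.554 1.749 3.461
v -2.416 2.51 4.675
v -3.554 1.398 3.681
v -2.416 2.159 4.895
v -3.391 1.026 3.761
v -2.253 1.787 4.976
v -3.11 0.732 3.682
v -1.972 1.493 4.896
v -2.786 0.596 3.463
v -1.648 1.357 4.677
v -2.505 0.654 3.164
v -1.367 1.415 4.378
f 2 1 5
f 2 5 3
f 3 5 6
f 3 6 4
f 5 1 7
f 5 7 6
f 6 7 8
f 6 8 4
f 7 1 9
f 7 9 8
f 8 9 10
f 8 10 4
f 9 1 11
f 9 11 10
f 10 11 12
f 10 12 4
f 11 1 13
f 11 13 12
f 12 13 14
f 12 14 4
f 13 1 15
f 13 15 14
f 14 15 16
f 14 16 4
f 15 1 17
f 15 17 16
f 16 17 18
f 16 18 4
f 17 1 19
f 17 19 18
f 18 19 20
f 18 20 4
f 19 1 21
f 19 21 20
f 20 21 22
f 20 22 4
f 21 1 23
f 21 23 22
f 22 23 24
f 22 24 4
f 23 1 2
f 23 2 24
f 24 2 3
f 24 3 4
f 26 25 28
f 26 28 27
f 28 25 29
f 28 29 27
f 29 25 30
f 29 30 27
f 30 25 31
f 30 31 27
f 31 25 32
f 31 32 27
f 32 25 33
f 32 33 27
f 33 25 34
f 33 34 27
f 34 25 35
f 34 35 27
f 35 25 36
f 35 36 27
f 36 25 37
f 36 37 27
f 37 25 38
f 37 38 27
f 38 25 39
f 38 39 27
f 39 25 40
f 39 40 27
f 40 25 41
f 40 41 27
f 41 25 26
f 41 26 27
f 43 42 45
f 43 45 44
f 45 42 46
f 45 46 44
f 46 42 47
f 46 47 44
f 47 42 48
f 47 48 44
f 48 42 49
f 48 49 44
f 49 42 50
f 49 50 44
f 50 42 51
f 50 51 44
f 51 42 52
f 51 52 44
f 52 42 53
f 52 53 44
f 53 42 54
f 53 54 44
f 54 42 55
f 54 55 44
f 55 42 43
f 55 43 44
f 56 67 61
f 56 61 57
f 56 57 63
f 56 63 66
f 56 66 67
f 57 61 65
f 61 67 60
f 67 66 58
f 66 63 62
f 63 57 64
f 59 65 60
f 59 60 58
f 59 58 62
f 59 62 64
f 59 64 65
f 60 65 61
f 58 60 67
f 62 58 66
f 64 62 63
f 65 64 57
f 69 68 72
f 69 72 70
f 70 72 73
f 70 73 71
f 72 68 74
f 72 74 73
f 73 74 75
f 73 75 71
f 74 68 76
f 74 76 75
f 75 76 77
f 75 77 71
f 76 68 78
f 76 78 77
f 77 78 79
f 77 79 71
f 78 68 80
f 78 80 79
f 79 80 81
f 79 81 71
f 80 68 82
f 80 82 81
f 81 82 83
f 81 83 71
f 82 68 84
f 82 84 83
f 83 84 85
f 83 85 71
f 84 68 86
f 84 86 85
f 85 86 87
f 85 87 71
f 86 68 88
f 86 88 87
f 87 88 89
f 87 89 71
f 88 68 90
f 88 90 89
f 89 90 91
f 89 91 71
f 90 68 92
f 90 92 91
f 91 92 93
f 91 93 71
f 92 68 69
f 92 69 93
f 93 69 70
f 93 70 71



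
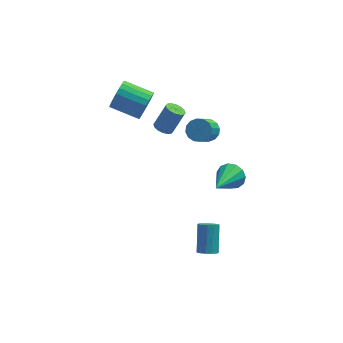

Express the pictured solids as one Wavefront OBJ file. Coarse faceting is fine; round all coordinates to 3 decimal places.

v 1.261 1.59 1.444
v 1.773 1.774 1.817
v 1.292 0.614 3.05
v 0.779 0.43 2.676
v 1.517 1.98 1.91
v 1.035 0.82 3.143
v 1.192 2.081 1.879
v 0.711 0.921 3.112
v 0.886 2.051 1.731
v 0.404 0.891 2.964
v 0.68 1.897 1.506
v 0.198 0.737 2.739
v 0.63 1.661 1.264
v 0.148 0.501 2.497
v 0.748 1.406 1.07
v 0.267 0.246 2.303
v 1.005 1.2 0.977
v 0.523 0.04 2.21
v 1.329 1.099 1.008
v 0.848 -0.061 2.241
v 1.636 1.129 1.156
v 1.154 -0.031 2.389
v 1.842 1.283 1.381
v 1.36 0.123 2.614
v 1.892 1.519 1.623
v 1.41 0.359 2.856
v 0.968 -3.844 -2.776
v 1.497 -3.87 -2.8
v 1.601 -2.802 -1.669
v 1.072 -2.776 -1.644
v 1.414 -3.658 -2.993
v 1.518 -2.589 -1.861
v 1.189 -3.505 -3.117
v 1.294 -2.436 -1.985
v 0.895 -3.459 -3.133
v 0.999 -2.391 -2.001
v 0.623 -3.536 -3.035
v 0.728 -2.468 -1.903
v 0.461 -3.711 -2.855
v 0.565 -2.642 -1.723
v 0.46 -3.928 -2.65
v 0.564 -2.859 -1.518
v 0.62 -4.118 -2.485
v 0.724 -3.05 -1.353
v 0.89 -4.222 -2.412
v 0.995 -3.153 -1.28
v 1.185 -4.206 -2.455
v 1.29 -3.137 -1.323
v 1.411 -4.074 -2.6
v 1.516 -3.006 -1.468
v -1.658 2.285 2.897
v -1.303 2.593 3.593
v -2.726 3.184 4.059
v -3.082 2.875 3.363
v -1.266 2.858 3.369
v -2.689 3.449 3.835
v -1.297 3.024 3.063
v -2.72 3.615 3.529
v -1.39 3.063 2.729
v -2.814 3.654 3.195
v -1.53 2.966 2.423
v -2.954 3.557 2.889
v -1.692 2.752 2.2
v -3.116 3.343 2.666
v -1.848 2.457 2.097
v -3.272 3.048 2.563
v -1.972 2.132 2.133
v -3.395 2.723 2.599
v -2.041 1.834 2.3
v -3.464 2.425 2.766
v -2.044 1.613 2.571
v -3.467 2.204 3.037
v -1.98 1.509 2.898
v -3.403 2.099 3.364
v -1.861 1.538 3.225
v -3.284 2.129 3.691
v -1.706 1.697 3.495
v -3.13 2.288 3.961
v -1.544 1.957 3.662
v -2.967 2.548 4.128
v -1.401 2.274 3.697
v -2.824 2.865 4.163
v 2.107 -2.756 2.261
v 2.413 -3.181 1.752
v 1.273 -4.384 3.119
v 2.684 -3.157 2.061
v 2.771 -3.006 2.433
v 2.648 -2.775 2.751
v 2.353 -2.539 2.913
v 1.98 -2.371 2.868
v 1.647 -2.326 2.63
v 1.461 -2.417 2.275
v 1.479 -2.616 1.916
v 1.697 -2.86 1.666
v 2.045 -3.07 1.605
v -0.817 2.938 0.349
v -0.336 2.816 0.135
v 0.297 3.1 1.397
v -0.183 3.222 1.611
v -0.368 3.09 0.09
v 0.265 3.374 1.352
v -0.52 3.323 0.114
v 0.113 3.607 1.375
v -0.752 3.453 0.201
v -0.118 3.737 1.462
v -1.001 3.445 0.327
v -0.367 3.729 1.589
v -1.2 3.302 0.46
v -0.567 3.585 1.722
v -1.297 3.06 0.563
v -0.664 3.344 1.825
v -1.265 2.786 0.608
v -0.632 3.07 1.87
v -1.113 2.553 0.585
v -0.48 2.837 1.846
v -0.882 2.423 0.498
v -0.248 2.707 1.759
v -0.633 2.431 0.371
v 0.001 2.715 1.633
v -0.433 2.575 0.238
v 0.2 2.858 1.5
f 2 1 5
f 2 5 3
f 3 5 6
f 3 6 4
f 5 1 7
f 5 7 6
f 6 7 8
f 6 8 4
f 7 1 9
f 7 9 8
f 8 9 10
f 8 10 4
f 9 1 11
f 9 11 10
f 10 11 12
f 10 12 4
f 11 1 13
f 11 13 12
f 12 13 14
f 12 14 4
f 13 1 15
f 13 15 14
f 14 15 16
f 14 16 4
f 15 1 17
f 15 17 16
f 16 17 18
f 16 18 4
f 17 1 19
f 17 19 18
f 18 19 20
f 18 20 4
f 19 1 21
f 19 21 20
f 20 21 22
f 20 22 4
f 21 1 23
f 21 23 22
f 22 23 24
f 22 24 4
f 23 1 25
f 23 25 24
f 24 25 26
f 24 26 4
f 25 1 2
f 25 2 26
f 26 2 3
f 26 3 4
f 28 27 31
f 28 31 29
f 29 31 32
f 29 32 30
f 31 27 33
f 31 33 32
f 32 33 34
f 32 34 30
f 33 27 35
f 33 35 34
f 34 35 36
f 34 36 30
f 35 27 37
f 35 37 36
f 36 37 38
f 36 38 30
f 37 27 39
f 37 39 38
f 38 39 40
f 38 40 30
f 39 27 41
f 39 41 40
f 40 41 42
f 40 42 30
f 41 27 43
f 41 43 42
f 42 43 44
f 42 44 30
f 43 27 45
f 43 45 44
f 44 45 46
f 44 46 30
f 45 27 47
f 45 47 46
f 46 47 48
f 46 48 30
f 47 27 49
f 47 49 48
f 48 49 50
f 48 50 30
f 49 27 28
f 49 28 50
f 50 28 29
f 50 29 30
f 52 51 55
f 52 55 53
f 53 55 56
f 53 56 54
f 55 51 57
f 55 57 56
f 56 57 58
f 56 58 54
f 57 51 59
f 57 59 58
f 58 59 60
f 58 60 54
f 59 51 61
f 59 61 60
f 60 61 62
f 60 62 54
f 61 51 63
f 61 63 62
f 62 63 64
f 62 64 54
f 63 51 65
f 63 65 64
f 64 65 66
f 64 66 54
f 65 51 67
f 65 67 66
f 66 67 68
f 66 68 54
f 67 51 69
f 67 69 68
f 68 69 70
f 68 70 54
f 69 51 71
f 69 71 70
f 70 71 72
f 70 72 54
f 71 51 73
f 71 73 72
f 72 73 74
f 72 74 54
f 73 51 75
f 73 75 74
f 74 75 76
f 74 76 54
f 75 51 77
f 75 77 76
f 76 77 78
f 76 78 54
f 77 51 79
f 77 79 78
f 78 79 80
f 78 80 54
f 79 51 81
f 79 81 80
f 80 81 82
f 80 82 54
f 81 51 52
f 81 52 82
f 82 52 53
f 82 53 54
f 84 83 86
f 84 86 85
f 86 83 87
f 86 87 85
f 87 83 88
f 87 88 85
f 88 83 89
f 88 89 85
f 89 83 90
f 89 90 85
f 90 83 91
f 90 91 85
f 91 83 92
f 91 92 85
f 92 83 93
f 92 93 85
f 93 83 94
f 93 94 85
f 94 83 95
f 94 95 85
f 95 83 84
f 95 84 85
f 97 96 100
f 97 100 98
f 98 100 101
f 98 101 99
f 100 96 102
f 100 102 101
f 101 102 103
f 101 103 99
f 102 96 104
f 102 104 103
f 103 104 105
f 103 105 99
f 104 96 106
f 104 106 105
f 105 106 107
f 105 107 99
f 106 96 108
f 106 108 107
f 107 108 109
f 107 109 99
f 108 96 110
f 108 110 109
f 109 110 111
f 109 111 99
f 110 96 112
f 110 112 111
f 111 112 113
f 111 113 99
f 112 96 114
f 112 114 113
f 113 114 115
f 113 115 99
f 114 96 116
f 114 116 115
f 115 116 117
f 115 117 99
f 116 96 118
f 116 118 117
f 117 118 119
f 117 119 99
f 118 96 120
f 118 120 119
f 119 120 121
f 119 121 99
f 120 96 97
f 120 97 121
f 121 97 98
f 121 98 99



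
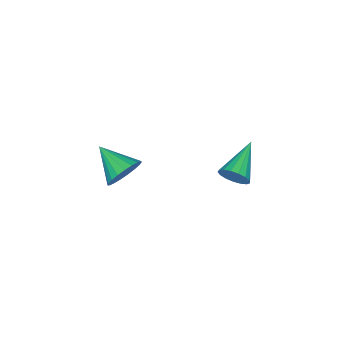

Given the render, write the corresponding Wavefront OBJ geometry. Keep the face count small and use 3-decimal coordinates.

v -0.66 -2.893 -1.512
v -0.113 -3.317 -2.192
v -0.96 -4.507 -0.748
v 0.159 -3.232 -1.906
v 0.289 -3.089 -1.552
v 0.256 -2.912 -1.191
v 0.064 -2.732 -0.886
v -0.254 -2.58 -0.689
v -0.641 -2.481 -0.634
v -1.032 -2.455 -0.73
v -1.358 -2.503 -0.962
v -1.564 -2.62 -1.289
v -1.613 -2.783 -1.655
v -1.498 -2.966 -1.995
v -1.237 -3.136 -2.252
v -0.877 -3.264 -2.381
v -0.48 -3.328 -2.36
v -1.79 2.1 0.404
v -1.489 1.766 1.004
v -3.63 1.76 1.136
v -1.514 2.111 1.101
v -1.602 2.453 1.038
v -1.734 2.715 0.83
v -1.878 2.835 0.524
v -2.001 2.787 0.19
v -2.077 2.581 -0.094
v -2.086 2.266 -0.265
v -2.028 1.912 -0.282
v -1.915 1.601 -0.142
v -1.773 1.405 0.123
v -1.635 1.367 0.452
v -1.533 1.498 0.77
f 2 1 4
f 2 4 3
f 4 1 5
f 4 5 3
f 5 1 6
f 5 6 3
f 6 1 7
f 6 7 3
f 7 1 8
f 7 8 3
f 8 1 9
f 8 9 3
f 9 1 10
f 9 10 3
f 10 1 11
f 10 11 3
f 11 1 12
f 11 12 3
f 12 1 13
f 12 13 3
f 13 1 14
f 13 14 3
f 14 1 15
f 14 15 3
f 15 1 16
f 15 16 3
f 16 1 17
f 16 17 3
f 17 1 2
f 17 2 3
f 19 18 21
f 19 21 20
f 21 18 22
f 21 22 20
f 22 18 23
f 22 23 20
f 23 18 24
f 23 24 20
f 24 18 25
f 24 25 20
f 25 18 26
f 25 26 20
f 26 18 27
f 26 27 20
f 27 18 28
f 27 28 20
f 28 18 29
f 28 29 20
f 29 18 30
f 29 30 20
f 30 18 31
f 30 31 20
f 31 18 32
f 31 32 20
f 32 18 19
f 32 19 20



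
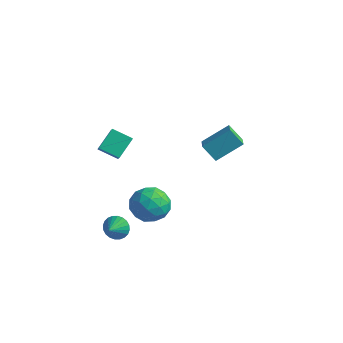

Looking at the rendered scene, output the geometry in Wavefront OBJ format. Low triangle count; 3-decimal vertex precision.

v 1.081 -3.258 2.031
v 0.011 -3.699 2.578
v 1.047 -2.089 2.906
v -0.023 -2.53 3.453
v 1.563 -3.69 2.627
v 0.493 -4.131 3.174
v 1.529 -2.521 3.502
v 0.459 -2.962 4.049
v 2.481 -3.247 -1.706
v 3.197 -2.269 -1.576
v 3.223 -4.011 -0.044
v 3.939 -3.033 0.086
v 2.732 -2.928 0.225
v 2.273 -2.456 -0.802
v 4.147 -3.824 -0.818
v 3.688 -3.352 -1.845
v 4.227 -2.625 -1.027
v 3.352 -2.071 -0.382
v 3.068 -4.209 -1.238
v 2.193 -3.655 -0.593
v 2.774 -2.691 -1.787
v 3.646 -3.589 0.167
v 2.936 -3.527 0.249
v 3.357 -2.952 0.325
v 2.231 -2.801 -1.332
v 2.652 -2.226 -1.255
v 2.378 -2.613 -0.197
v 3.768 -4.054 -0.365
v 4.189 -3.479 -0.288
v 3.063 -3.328 -1.945
v 3.484 -2.753 -1.869
v 4.042 -3.667 -1.423
v 3.8 -2.325 -1.388
v 4.236 -2.774 -0.411
v 4.358 -3.24 -0.943
v 4.089 -2.962 -1.546
v 3.286 -2 -1.009
v 3.722 -2.449 -0.032
v 3.012 -2.387 0.05
v 2.743 -2.11 -0.554
v 3.891 -2.209 -0.686
v 2.698 -3.831 -1.588
v 3.134 -4.28 -0.611
v 3.677 -4.17 -1.066
v 3.408 -3.893 -1.67
v 2.184 -3.506 -1.209
v 2.62 -3.955 -0.232
v 2.331 -3.318 -0.074
v 2.062 -3.04 -0.677
v 2.529 -4.071 -0.934
v 2.281 2.593 0.112
v 3.193 3.945 1.182
v 1.498 3.542 -0.42
v 2.41 4.894 0.65
v 3.13 2.766 -0.83
v 4.042 4.118 0.24
v 2.347 3.715 -1.362
v 3.259 5.067 -0.292
v 0.798 -3.197 -4.076
v 1.242 -3.413 -4.719
v 1.042 -4.103 -3.604
v 1.457 -3.263 -4.542
v 1.572 -3.103 -4.295
v 1.569 -2.957 -4.015
v 1.449 -2.848 -3.743
v 1.23 -2.792 -3.523
v 0.945 -2.798 -3.387
v 0.637 -2.865 -3.355
v 0.354 -2.982 -3.434
v 0.139 -3.132 -3.61
v 0.024 -3.292 -3.857
v 0.027 -3.437 -4.138
v 0.147 -3.546 -4.409
v 0.366 -3.602 -4.629
v 0.651 -3.596 -4.766
v 0.959 -3.53 -4.797
f 2 4 1
f 5 2 1
f 1 4 3
f 3 5 1
f 2 8 4
f 6 2 5
f 6 8 2
f 4 8 3
f 7 5 3
f 3 8 7
f 7 6 5
f 8 6 7
f 9 46 25
f 46 20 49
f 25 49 14
f 46 49 25
f 9 25 21
f 25 14 26
f 21 26 10
f 25 26 21
f 9 21 30
f 21 10 31
f 30 31 16
f 21 31 30
f 9 30 42
f 30 16 45
f 42 45 19
f 30 45 42
f 9 42 46
f 42 19 50
f 46 50 20
f 42 50 46
f 10 26 37
f 26 14 40
f 37 40 18
f 26 40 37
f 14 49 27
f 49 20 48
f 27 48 13
f 49 48 27
f 20 50 47
f 50 19 43
f 47 43 11
f 50 43 47
f 19 45 44
f 45 16 32
f 44 32 15
f 45 32 44
f 16 31 36
f 31 10 33
f 36 33 17
f 31 33 36
f 12 38 24
f 38 18 39
f 24 39 13
f 38 39 24
f 12 24 22
f 24 13 23
f 22 23 11
f 24 23 22
f 12 22 29
f 22 11 28
f 29 28 15
f 22 28 29
f 12 29 34
f 29 15 35
f 34 35 17
f 29 35 34
f 12 34 38
f 34 17 41
f 38 41 18
f 34 41 38
f 13 39 27
f 39 18 40
f 27 40 14
f 39 40 27
f 11 23 47
f 23 13 48
f 47 48 20
f 23 48 47
f 15 28 44
f 28 11 43
f 44 43 19
f 28 43 44
f 17 35 36
f 35 15 32
f 36 32 16
f 35 32 36
f 18 41 37
f 41 17 33
f 37 33 10
f 41 33 37
f 52 54 51
f 55 52 51
f 51 54 53
f 53 55 51
f 52 58 54
f 56 52 55
f 56 58 52
f 54 58 53
f 57 55 53
f 53 58 57
f 57 56 55
f 58 56 57
f 60 59 62
f 60 62 61
f 62 59 63
f 62 63 61
f 63 59 64
f 63 64 61
f 64 59 65
f 64 65 61
f 65 59 66
f 65 66 61
f 66 59 67
f 66 67 61
f 67 59 68
f 67 68 61
f 68 59 69
f 68 69 61
f 69 59 70
f 69 70 61
f 70 59 71
f 70 71 61
f 71 59 72
f 71 72 61
f 72 59 73
f 72 73 61
f 73 59 74
f 73 74 61
f 74 59 75
f 74 75 61
f 75 59 76
f 75 76 61
f 76 59 60
f 76 60 61



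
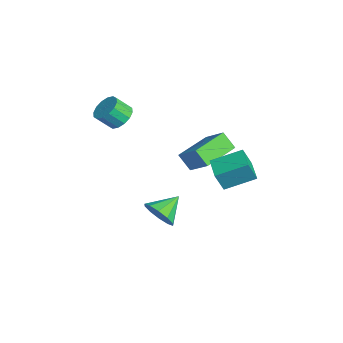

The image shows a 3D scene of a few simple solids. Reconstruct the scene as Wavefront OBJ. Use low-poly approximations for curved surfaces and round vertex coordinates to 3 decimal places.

v -2.243 2.339 0.158
v -1.089 2.938 1.206
v -3.411 4.111 0.43
v -2.257 4.711 1.478
v -1.703 2.829 -0.718
v -0.549 3.429 0.33
v -2.871 4.602 -0.446
v -1.717 5.201 0.602
v 1.145 0.486 -1.635
v 1.736 0.329 -0.869
v 0.515 1.674 -0.905
v 2.016 0.709 -1.247
v 1.964 1.005 -1.773
v 1.599 1.102 -2.247
v 1.06 0.964 -2.486
v 0.554 0.643 -2.401
v 0.273 0.262 -2.023
v 0.325 -0.033 -1.496
v 0.69 -0.13 -1.023
v 1.229 0.008 -0.783
v -3.525 -0.366 2.642
v -2.689 -0.354 2.725
v -2.759 -1.141 3.56
v -3.595 -1.154 3.478
v -2.834 -0.049 2.999
v -2.904 -0.837 3.835
v -3.164 0.17 3.179
v -3.234 -0.618 4.014
v -3.59 0.246 3.214
v -3.661 -0.542 4.049
v -3.999 0.158 3.096
v -4.07 -0.63 3.932
v -4.281 -0.071 2.857
v -4.352 -0.859 3.692
v -4.361 -0.379 2.56
v -4.431 -1.166 3.395
v -4.216 -0.683 2.285
v -4.286 -1.471 3.121
v -3.886 -0.902 2.106
v -3.956 -1.69 2.941
v -3.459 -0.978 2.071
v -3.53 -1.766 2.906
v -3.05 -0.89 2.188
v -3.121 -1.678 3.024
v -2.768 -0.661 2.428
v -2.839 -1.449 3.263
v 2.324 3.222 1.824
v 2.414 2.733 2.96
v 2.529 4.815 2.492
v 2.619 4.327 3.628
v 3.661 3.113 1.672
v 3.751 2.625 2.808
v 3.866 4.707 2.34
v 3.956 4.218 3.476
f 2 4 1
f 5 2 1
f 1 4 3
f 3 5 1
f 2 8 4
f 6 2 5
f 6 8 2
f 4 8 3
f 7 5 3
f 3 8 7
f 7 6 5
f 8 6 7
f 10 9 12
f 10 12 11
f 12 9 13
f 12 13 11
f 13 9 14
f 13 14 11
f 14 9 15
f 14 15 11
f 15 9 16
f 15 16 11
f 16 9 17
f 16 17 11
f 17 9 18
f 17 18 11
f 18 9 19
f 18 19 11
f 19 9 20
f 19 20 11
f 20 9 10
f 20 10 11
f 22 21 25
f 22 25 23
f 23 25 26
f 23 26 24
f 25 21 27
f 25 27 26
f 26 27 28
f 26 28 24
f 27 21 29
f 27 29 28
f 28 29 30
f 28 30 24
f 29 21 31
f 29 31 30
f 30 31 32
f 30 32 24
f 31 21 33
f 31 33 32
f 32 33 34
f 32 34 24
f 33 21 35
f 33 35 34
f 34 35 36
f 34 36 24
f 35 21 37
f 35 37 36
f 36 37 38
f 36 38 24
f 37 21 39
f 37 39 38
f 38 39 40
f 38 40 24
f 39 21 41
f 39 41 40
f 40 41 42
f 40 42 24
f 41 21 43
f 41 43 42
f 42 43 44
f 42 44 24
f 43 21 45
f 43 45 44
f 44 45 46
f 44 46 24
f 45 21 22
f 45 22 46
f 46 22 23
f 46 23 24
f 48 50 47
f 51 48 47
f 47 50 49
f 49 51 47
f 48 54 50
f 52 48 51
f 52 54 48
f 50 54 49
f 53 51 49
f 49 54 53
f 53 52 51
f 54 52 53



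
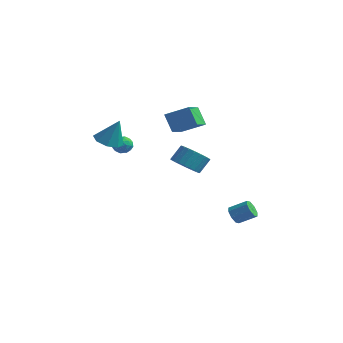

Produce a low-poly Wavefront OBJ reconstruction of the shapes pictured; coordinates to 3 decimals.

v 2.459 2.068 -3.792
v 2.888 1.684 -4.093
v 3.811 2.228 -3.469
v 3.381 2.612 -3.168
v 2.806 2.108 -4.34
v 3.729 2.652 -3.716
v 2.52 2.508 -4.266
v 3.443 3.052 -3.642
v 2.198 2.65 -3.915
v 3.121 3.195 -3.291
v 2.029 2.452 -3.491
v 2.952 2.996 -2.867
v 2.111 2.028 -3.244
v 3.034 2.572 -2.62
v 2.397 1.628 -3.318
v 3.32 2.172 -2.694
v 2.719 1.485 -3.669
v 3.642 2.03 -3.045
v -1.853 -4.038 3.186
v -1.18 -3.538 2.833
v -1.227 -3.762 4.774
v -1.742 -3.157 2.988
v -2.369 -3.292 3.259
v -2.694 -3.864 3.487
v -2.527 -4.538 3.538
v -1.965 -4.919 3.383
v -1.338 -4.784 3.112
v -1.013 -4.212 2.884
v -3.916 -0.651 1.207
v -3.403 -0.301 1.466
v -3.377 -1.579 1.394
v -2.864 -1.229 1.653
v -3.45 -1.259 1.982
v -3.783 -0.686 1.866
v -2.997 -1.194 0.994
v -3.33 -0.621 0.878
v -2.835 -0.637 1.334
v -3.115 -0.676 1.944
v -3.665 -1.204 0.916
v -3.945 -1.243 1.526
v -3.707 -0.395 1.32
v -3.073 -1.485 1.54
v -3.418 -1.503 1.733
v -3.116 -1.297 1.885
v -3.93 -0.621 1.556
v -3.629 -0.415 1.707
v -3.656 -0.978 2.011
v -3.151 -1.465 1.153
v -2.85 -1.259 1.304
v -3.664 -0.583 0.975
v -3.362 -0.377 1.127
v -3.124 -0.902 0.849
v -3.071 -0.386 1.394
v -2.754 -0.931 1.504
v -2.832 -0.911 1.117
v -3.028 -0.574 1.049
v -3.236 -0.41 1.753
v -2.919 -0.955 1.863
v -3.264 -0.972 2.057
v -3.459 -0.636 1.989
v -2.902 -0.607 1.676
v -3.861 -0.925 0.997
v -3.544 -1.47 1.107
v -3.321 -1.244 0.871
v -3.516 -0.908 0.803
v -4.026 -0.949 1.356
v -3.709 -1.494 1.466
v -3.752 -1.306 1.811
v -3.948 -0.969 1.743
v -3.878 -1.273 1.184
v -1.98 3.171 -1.332
v -1.001 2.854 -1.306
v -0.78 3.612 -0.362
v -1.76 3.929 -0.388
v -0.976 3.164 -1.561
v -0.756 3.922 -0.617
v -1.104 3.475 -1.78
v -0.884 4.233 -0.837
v -1.366 3.74 -1.932
v -1.146 4.498 -0.988
v -1.721 3.918 -1.992
v -1.501 4.676 -1.048
v -2.116 3.983 -1.952
v -1.895 4.74 -1.008
v -2.49 3.924 -1.817
v -2.269 4.681 -0.873
v -2.786 3.75 -1.608
v -2.566 4.508 -0.665
v -2.96 3.488 -1.358
v -2.739 4.246 -0.414
v -2.984 3.178 -1.103
v -2.764 3.936 -0.159
v -2.856 2.867 -0.883
v -2.636 3.625 0.06
v -2.594 2.602 -0.732
v -2.374 3.36 0.212
v -2.239 2.424 -0.672
v -2.019 3.182 0.272
v -1.845 2.36 -0.712
v -1.624 3.117 0.232
v -1.471 2.419 -0.847
v -1.25 3.176 0.097
v -1.174 2.592 -1.055
v -0.954 3.35 -0.112
v -2.751 2.167 3.07
v -1.482 2.904 3.757
v -3.364 3.855 2.391
v -2.096 4.592 3.077
v -2.004 1.968 1.903
v -0.736 2.705 2.589
v -2.618 3.656 1.223
v -1.349 4.393 1.91
f 2 1 5
f 2 5 3
f 3 5 6
f 3 6 4
f 5 1 7
f 5 7 6
f 6 7 8
f 6 8 4
f 7 1 9
f 7 9 8
f 8 9 10
f 8 10 4
f 9 1 11
f 9 11 10
f 10 11 12
f 10 12 4
f 11 1 13
f 11 13 12
f 12 13 14
f 12 14 4
f 13 1 15
f 13 15 14
f 14 15 16
f 14 16 4
f 15 1 17
f 15 17 16
f 16 17 18
f 16 18 4
f 17 1 2
f 17 2 18
f 18 2 3
f 18 3 4
f 20 19 22
f 20 22 21
f 22 19 23
f 22 23 21
f 23 19 24
f 23 24 21
f 24 19 25
f 24 25 21
f 25 19 26
f 25 26 21
f 26 19 27
f 26 27 21
f 27 19 28
f 27 28 21
f 28 19 20
f 28 20 21
f 29 66 45
f 66 40 69
f 45 69 34
f 66 69 45
f 29 45 41
f 45 34 46
f 41 46 30
f 45 46 41
f 29 41 50
f 41 30 51
f 50 51 36
f 41 51 50
f 29 50 62
f 50 36 65
f 62 65 39
f 50 65 62
f 29 62 66
f 62 39 70
f 66 70 40
f 62 70 66
f 30 46 57
f 46 34 60
f 57 60 38
f 46 60 57
f 34 69 47
f 69 40 68
f 47 68 33
f 69 68 47
f 40 70 67
f 70 39 63
f 67 63 31
f 70 63 67
f 39 65 64
f 65 36 52
f 64 52 35
f 65 52 64
f 36 51 56
f 51 30 53
f 56 53 37
f 51 53 56
f 32 58 44
f 58 38 59
f 44 59 33
f 58 59 44
f 32 44 42
f 44 33 43
f 42 43 31
f 44 43 42
f 32 42 49
f 42 31 48
f 49 48 35
f 42 48 49
f 32 49 54
f 49 35 55
f 54 55 37
f 49 55 54
f 32 54 58
f 54 37 61
f 58 61 38
f 54 61 58
f 33 59 47
f 59 38 60
f 47 60 34
f 59 60 47
f 31 43 67
f 43 33 68
f 67 68 40
f 43 68 67
f 35 48 64
f 48 31 63
f 64 63 39
f 48 63 64
f 37 55 56
f 55 35 52
f 56 52 36
f 55 52 56
f 38 61 57
f 61 37 53
f 57 53 30
f 61 53 57
f 72 71 75
f 72 75 73
f 73 75 76
f 73 76 74
f 75 71 77
f 75 77 76
f 76 77 78
f 76 78 74
f 77 71 79
f 77 79 78
f 78 79 80
f 78 80 74
f 79 71 81
f 79 81 80
f 80 81 82
f 80 82 74
f 81 71 83
f 81 83 82
f 82 83 84
f 82 84 74
f 83 71 85
f 83 85 84
f 84 85 86
f 84 86 74
f 85 71 87
f 85 87 86
f 86 87 88
f 86 88 74
f 87 71 89
f 87 89 88
f 88 89 90
f 88 90 74
f 89 71 91
f 89 91 90
f 90 91 92
f 90 92 74
f 91 71 93
f 91 93 92
f 92 93 94
f 92 94 74
f 93 71 95
f 93 95 94
f 94 95 96
f 94 96 74
f 95 71 97
f 95 97 96
f 96 97 98
f 96 98 74
f 97 71 99
f 97 99 98
f 98 99 100
f 98 100 74
f 99 71 101
f 99 101 100
f 100 101 102
f 100 102 74
f 101 71 103
f 101 103 102
f 102 103 104
f 102 104 74
f 103 71 72
f 103 72 104
f 104 72 73
f 104 73 74
f 106 108 105
f 109 106 105
f 105 108 107
f 107 109 105
f 106 112 108
f 110 106 109
f 110 112 106
f 108 112 107
f 111 109 107
f 107 112 111
f 111 110 109
f 112 110 111



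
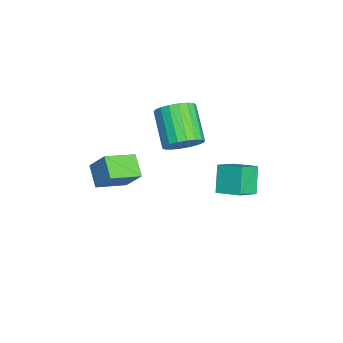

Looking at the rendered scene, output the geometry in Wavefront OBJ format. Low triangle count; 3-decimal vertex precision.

v -1.707 1.52 -3.927
v -0.854 0.71 -3.148
v -1.062 2.639 -3.468
v -0.21 1.829 -2.69
v -0.71 1.431 -5.11
v 0.142 0.621 -4.332
v -0.066 2.55 -4.652
v 0.787 1.74 -3.873
v 2.45 -5.115 0.118
v 2.902 -4.411 1.24
v 1.735 -3.762 -0.443
v 2.187 -3.058 0.679
v 3.473 -4.822 -0.479
v 3.925 -4.118 0.643
v 2.758 -3.469 -1.04
v 3.21 -2.765 0.082
v -0.586 -0.883 -1.313
v -0.049 -1.544 -0.772
v -1.756 -1.959 0.415
v -2.294 -1.297 -0.127
v 0.012 -1.159 -0.548
v -1.695 -1.574 0.638
v -0.045 -0.719 -0.477
v -1.752 -1.134 0.71
v -0.209 -0.311 -0.57
v -1.916 -0.726 0.616
v -0.448 -0.017 -0.811
v -2.155 -0.432 0.375
v -0.715 0.106 -1.152
v -2.422 -0.309 0.034
v -0.956 0.034 -1.524
v -2.663 -0.381 -0.338
v -1.124 -0.221 -1.855
v -2.831 -0.636 -0.668
v -1.185 -0.606 -2.078
v -2.892 -1.021 -0.892
v -1.128 -1.046 -2.15
v -2.835 -1.461 -0.963
v -0.964 -1.454 -2.056
v -2.671 -1.869 -0.87
v -0.725 -1.748 -1.815
v -2.432 -2.163 -0.629
v -0.458 -1.871 -1.474
v -2.165 -2.286 -0.288
v -0.217 -1.799 -1.102
v -1.924 -2.214 0.084
f 2 4 1
f 5 2 1
f 1 4 3
f 3 5 1
f 2 8 4
f 6 2 5
f 6 8 2
f 4 8 3
f 7 5 3
f 3 8 7
f 7 6 5
f 8 6 7
f 10 12 9
f 13 10 9
f 9 12 11
f 11 13 9
f 10 16 12
f 14 10 13
f 14 16 10
f 12 16 11
f 15 13 11
f 11 16 15
f 15 14 13
f 16 14 15
f 18 17 21
f 18 21 19
f 19 21 22
f 19 22 20
f 21 17 23
f 21 23 22
f 22 23 24
f 22 24 20
f 23 17 25
f 23 25 24
f 24 25 26
f 24 26 20
f 25 17 27
f 25 27 26
f 26 27 28
f 26 28 20
f 27 17 29
f 27 29 28
f 28 29 30
f 28 30 20
f 29 17 31
f 29 31 30
f 30 31 32
f 30 32 20
f 31 17 33
f 31 33 32
f 32 33 34
f 32 34 20
f 33 17 35
f 33 35 34
f 34 35 36
f 34 36 20
f 35 17 37
f 35 37 36
f 36 37 38
f 36 38 20
f 37 17 39
f 37 39 38
f 38 39 40
f 38 40 20
f 39 17 41
f 39 41 40
f 40 41 42
f 40 42 20
f 41 17 43
f 41 43 42
f 42 43 44
f 42 44 20
f 43 17 45
f 43 45 44
f 44 45 46
f 44 46 20
f 45 17 18
f 45 18 46
f 46 18 19
f 46 19 20



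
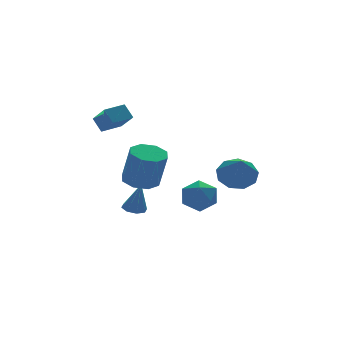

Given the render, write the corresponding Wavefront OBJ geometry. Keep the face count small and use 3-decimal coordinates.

v 2.202 2.697 -4.446
v 2.873 3.286 -3.852
v 3.027 1.254 -3.948
v 3.698 1.843 -3.354
v 2.669 1.751 -3.068
v 2.159 2.643 -3.376
v 3.741 1.897 -4.424
v 3.231 2.789 -4.732
v 3.825 2.791 -3.839
v 3.162 2.702 -3
v 2.738 1.838 -4.8
v 2.075 1.749 -3.961
v 2.744 -1.758 -0.945
v 3.722 -2.138 -0.913
v 2.216 -3.002 0.405
v 3.652 -1.598 -0.443
v 3.157 -1.134 -0.209
v 2.468 -0.962 -0.319
v 1.909 -1.162 -0.722
v 1.74 -1.641 -1.23
v 2.04 -2.175 -1.604
v 2.67 -2.514 -1.67
v 3.334 -2.499 -1.397
v -2.726 1.894 1.674
v -2.613 0.87 2.546
v -2.885 2.478 2.38
v -2.772 1.454 3.252
v -1.528 2.106 1.768
v -1.415 1.082 2.64
v -1.687 2.69 2.474
v -1.574 1.666 3.346
v -0.48 2.838 -4.285
v 0.099 3.154 -4.294
v -0.26 2.482 -2.555
v -0.287 3.461 -4.182
v -0.786 3.402 -4.13
v -1.106 3.013 -4.169
v -1.059 2.522 -4.276
v -0.673 2.215 -4.389
v -0.174 2.274 -4.44
v 0.146 2.663 -4.401
v -1.1 0.96 -1.566
v -0.126 0.914 -1.658
v 0.035 0.335 0.334
v -0.94 0.38 0.426
v -0.362 1.592 -1.441
v -0.201 1.013 0.55
v -1.031 1.9 -1.298
v -0.87 1.321 0.693
v -1.74 1.657 -1.311
v -1.58 1.078 0.68
v -2.075 1.005 -1.474
v -1.914 0.426 0.518
v -1.839 0.327 -1.69
v -1.678 -0.252 0.301
v -1.17 0.019 -1.833
v -1.009 -0.56 0.158
v -0.46 0.262 -1.82
v -0.3 -0.317 0.171
f 1 12 6
f 1 6 2
f 1 2 8
f 1 8 11
f 1 11 12
f 2 6 10
f 6 12 5
f 12 11 3
f 11 8 7
f 8 2 9
f 4 10 5
f 4 5 3
f 4 3 7
f 4 7 9
f 4 9 10
f 5 10 6
f 3 5 12
f 7 3 11
f 9 7 8
f 10 9 2
f 14 13 16
f 14 16 15
f 16 13 17
f 16 17 15
f 17 13 18
f 17 18 15
f 18 13 19
f 18 19 15
f 19 13 20
f 19 20 15
f 20 13 21
f 20 21 15
f 21 13 22
f 21 22 15
f 22 13 23
f 22 23 15
f 23 13 14
f 23 14 15
f 25 27 24
f 28 25 24
f 24 27 26
f 26 28 24
f 25 31 27
f 29 25 28
f 29 31 25
f 27 31 26
f 30 28 26
f 26 31 30
f 30 29 28
f 31 29 30
f 33 32 35
f 33 35 34
f 35 32 36
f 35 36 34
f 36 32 37
f 36 37 34
f 37 32 38
f 37 38 34
f 38 32 39
f 38 39 34
f 39 32 40
f 39 40 34
f 40 32 41
f 40 41 34
f 41 32 33
f 41 33 34
f 43 42 46
f 43 46 44
f 44 46 47
f 44 47 45
f 46 42 48
f 46 48 47
f 47 48 49
f 47 49 45
f 48 42 50
f 48 50 49
f 49 50 51
f 49 51 45
f 50 42 52
f 50 52 51
f 51 52 53
f 51 53 45
f 52 42 54
f 52 54 53
f 53 54 55
f 53 55 45
f 54 42 56
f 54 56 55
f 55 56 57
f 55 57 45
f 56 42 58
f 56 58 57
f 57 58 59
f 57 59 45
f 58 42 43
f 58 43 59
f 59 43 44
f 59 44 45



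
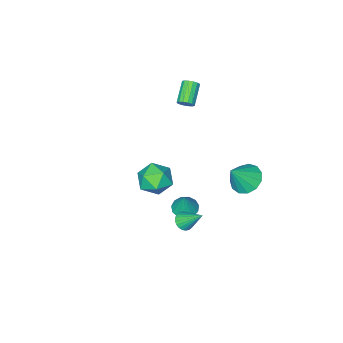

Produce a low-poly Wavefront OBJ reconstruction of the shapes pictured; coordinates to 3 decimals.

v 2.83 3.553 3.898
v 3.484 3.2 3.154
v 3.136 2.16 4.826
v 3.79 1.807 4.082
v 4.053 2.646 4.659
v 3.864 3.507 4.085
v 2.756 1.853 3.895
v 2.567 2.714 3.321
v 3.439 2.15 3.152
v 4.24 2.64 3.624
v 2.38 2.72 4.356
v 3.181 3.21 4.828
v -3.046 -2.846 2.533
v -2.666 -3.161 2.695
v -3.633 -3.91 3.509
v -4.014 -3.594 3.347
v -2.671 -2.96 2.874
v -3.638 -3.709 3.688
v -2.776 -2.728 2.961
v -3.744 -3.477 3.776
v -2.954 -2.528 2.934
v -3.922 -3.277 3.749
v -3.157 -2.413 2.799
v -4.124 -3.162 3.614
v -3.33 -2.414 2.593
v -4.297 -3.163 3.408
v -3.427 -2.53 2.371
v -4.394 -3.279 3.185
v -3.422 -2.731 2.192
v -4.389 -3.48 3.006
v -3.316 -2.963 2.104
v -4.284 -3.712 2.919
v -3.138 -3.163 2.131
v -4.106 -3.912 2.946
v -2.936 -3.278 2.266
v -3.903 -4.027 3.081
v -2.763 -3.277 2.472
v -3.73 -4.026 3.287
v 0.319 1.325 -2.85
v 0.731 1.052 -2.476
v -0.039 2.455 -1.63
v 0.87 1.216 -2.587
v 0.924 1.397 -2.739
v 0.887 1.567 -2.907
v 0.763 1.7 -3.066
v 0.571 1.776 -3.193
v 0.341 1.783 -3.267
v 0.108 1.721 -3.278
v -0.094 1.599 -3.224
v -0.232 1.435 -3.112
v -0.287 1.254 -2.961
v -0.25 1.084 -2.793
v -0.126 0.951 -2.633
v 0.066 0.875 -2.507
v 0.296 0.868 -2.432
v 0.53 0.93 -2.422
v -0.96 -0.22 -3.704
v -0.415 -0.778 -3.693
v -0.62 0.14 -2.256
v -0.215 -0.412 -3.831
v -0.251 0.015 -3.929
v -0.512 0.367 -3.955
v -0.915 0.533 -3.901
v -1.333 0.46 -3.785
v -1.632 0.171 -3.643
v -1.718 -0.242 -3.521
v -1.563 -0.648 -3.456
v -1.217 -0.918 -3.47
v -0.789 -0.967 -3.558
v -4.089 1.269 -1.798
v -3.31 1.592 -2.39
v -3.011 1.191 -0.422
v -3.557 2.069 -2.17
v -3.972 2.292 -1.831
v -4.425 2.19 -1.482
v -4.771 1.796 -1.234
v -4.9 1.235 -1.164
v -4.772 0.684 -1.296
v -4.427 0.319 -1.587
v -3.975 0.256 -1.945
v -3.559 0.515 -2.257
v -3.311 1.013 -2.422
f 1 12 6
f 1 6 2
f 1 2 8
f 1 8 11
f 1 11 12
f 2 6 10
f 6 12 5
f 12 11 3
f 11 8 7
f 8 2 9
f 4 10 5
f 4 5 3
f 4 3 7
f 4 7 9
f 4 9 10
f 5 10 6
f 3 5 12
f 7 3 11
f 9 7 8
f 10 9 2
f 14 13 17
f 14 17 15
f 15 17 18
f 15 18 16
f 17 13 19
f 17 19 18
f 18 19 20
f 18 20 16
f 19 13 21
f 19 21 20
f 20 21 22
f 20 22 16
f 21 13 23
f 21 23 22
f 22 23 24
f 22 24 16
f 23 13 25
f 23 25 24
f 24 25 26
f 24 26 16
f 25 13 27
f 25 27 26
f 26 27 28
f 26 28 16
f 27 13 29
f 27 29 28
f 28 29 30
f 28 30 16
f 29 13 31
f 29 31 30
f 30 31 32
f 30 32 16
f 31 13 33
f 31 33 32
f 32 33 34
f 32 34 16
f 33 13 35
f 33 35 34
f 34 35 36
f 34 36 16
f 35 13 37
f 35 37 36
f 36 37 38
f 36 38 16
f 37 13 14
f 37 14 38
f 38 14 15
f 38 15 16
f 40 39 42
f 40 42 41
f 42 39 43
f 42 43 41
f 43 39 44
f 43 44 41
f 44 39 45
f 44 45 41
f 45 39 46
f 45 46 41
f 46 39 47
f 46 47 41
f 47 39 48
f 47 48 41
f 48 39 49
f 48 49 41
f 49 39 50
f 49 50 41
f 50 39 51
f 50 51 41
f 51 39 52
f 51 52 41
f 52 39 53
f 52 53 41
f 53 39 54
f 53 54 41
f 54 39 55
f 54 55 41
f 55 39 56
f 55 56 41
f 56 39 40
f 56 40 41
f 58 57 60
f 58 60 59
f 60 57 61
f 60 61 59
f 61 57 62
f 61 62 59
f 62 57 63
f 62 63 59
f 63 57 64
f 63 64 59
f 64 57 65
f 64 65 59
f 65 57 66
f 65 66 59
f 66 57 67
f 66 67 59
f 67 57 68
f 67 68 59
f 68 57 69
f 68 69 59
f 69 57 58
f 69 58 59
f 71 70 73
f 71 73 72
f 73 70 74
f 73 74 72
f 74 70 75
f 74 75 72
f 75 70 76
f 75 76 72
f 76 70 77
f 76 77 72
f 77 70 78
f 77 78 72
f 78 70 79
f 78 79 72
f 79 70 80
f 79 80 72
f 80 70 81
f 80 81 72
f 81 70 82
f 81 82 72
f 82 70 71
f 82 71 72

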